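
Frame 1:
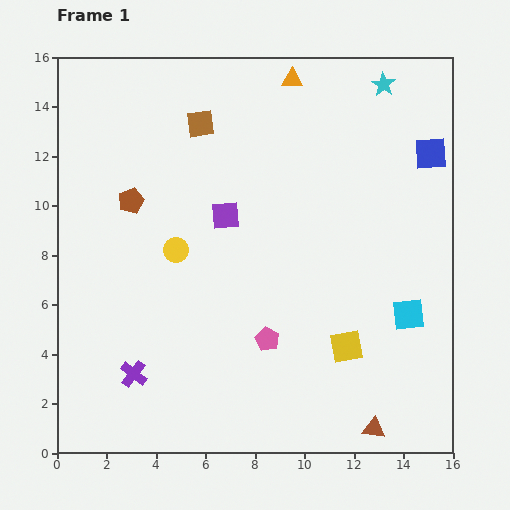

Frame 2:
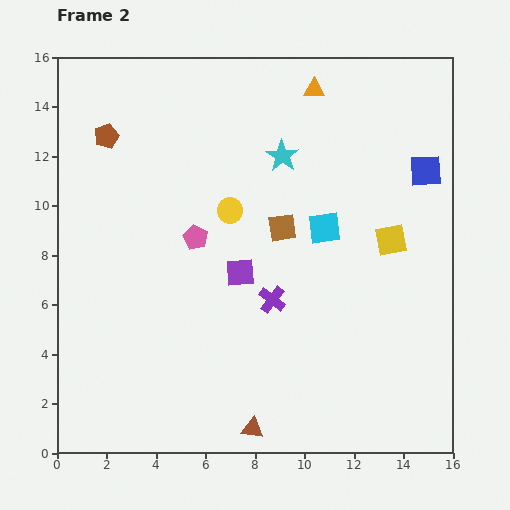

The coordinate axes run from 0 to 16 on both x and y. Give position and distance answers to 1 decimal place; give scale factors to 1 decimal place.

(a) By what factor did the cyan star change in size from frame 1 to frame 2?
1.3×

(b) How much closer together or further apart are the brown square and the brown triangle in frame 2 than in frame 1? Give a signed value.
-6.0

Distance in frame 1: 14.2. Distance in frame 2: 8.2.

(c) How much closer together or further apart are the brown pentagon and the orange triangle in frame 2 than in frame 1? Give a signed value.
+0.5

Distance in frame 1: 8.1. Distance in frame 2: 8.6.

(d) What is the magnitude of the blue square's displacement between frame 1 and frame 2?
0.7

The blue square moved from (15.1, 12.1) to (14.9, 11.4), a distance of √(0.2² + 0.7²) ≈ 0.7.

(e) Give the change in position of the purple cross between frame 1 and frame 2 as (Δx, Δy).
(5.6, 3.0)

The purple cross was at (3.1, 3.2) in frame 1 and (8.7, 6.2) in frame 2.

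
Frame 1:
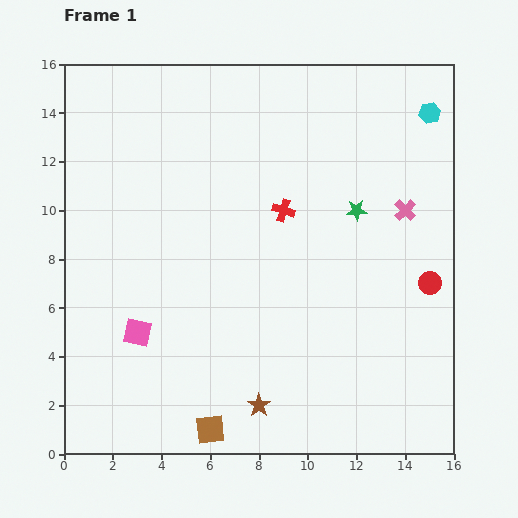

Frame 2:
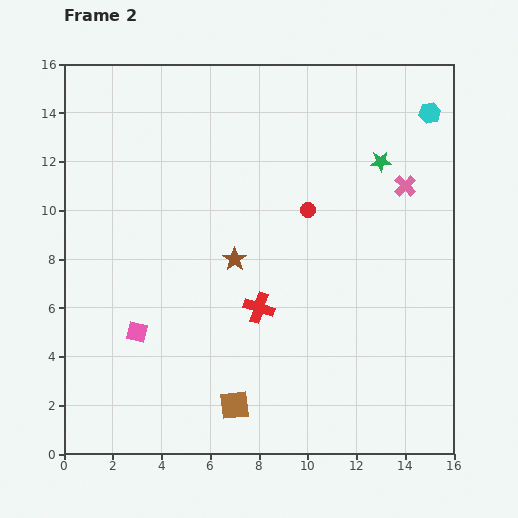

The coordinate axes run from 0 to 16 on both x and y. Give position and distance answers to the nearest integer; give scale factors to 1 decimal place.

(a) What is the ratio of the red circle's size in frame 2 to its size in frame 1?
0.6×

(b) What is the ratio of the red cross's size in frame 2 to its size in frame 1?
1.3×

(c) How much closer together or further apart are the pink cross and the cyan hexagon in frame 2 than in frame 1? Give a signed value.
-1

Distance in frame 1: 4. Distance in frame 2: 3.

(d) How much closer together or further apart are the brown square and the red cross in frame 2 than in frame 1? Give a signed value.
-5

Distance in frame 1: 9. Distance in frame 2: 4.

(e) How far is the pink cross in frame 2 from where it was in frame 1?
1

The pink cross moved from (14, 10) to (14, 11), a distance of √(0² + 1²) ≈ 1.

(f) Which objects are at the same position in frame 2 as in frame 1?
the pink square, the cyan hexagon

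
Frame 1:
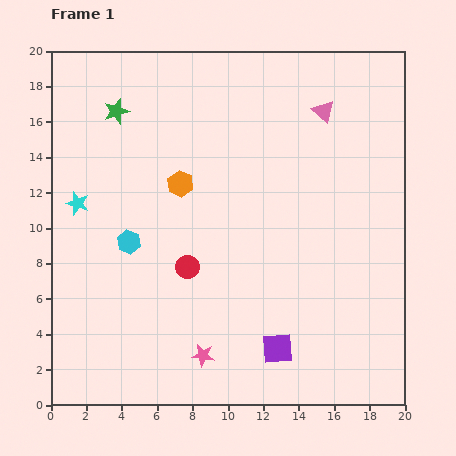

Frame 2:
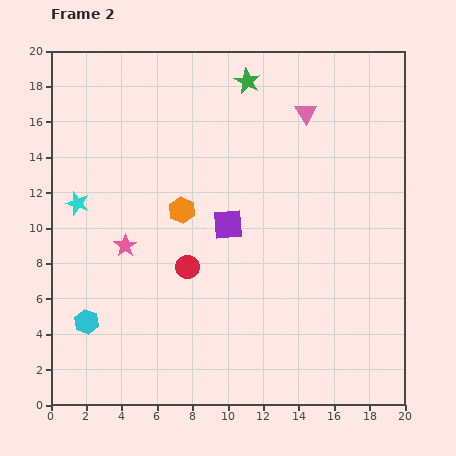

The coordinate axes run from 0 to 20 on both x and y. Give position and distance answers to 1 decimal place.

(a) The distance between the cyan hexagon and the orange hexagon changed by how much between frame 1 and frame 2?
+3.9

Distance in frame 1: 4.4. Distance in frame 2: 8.3.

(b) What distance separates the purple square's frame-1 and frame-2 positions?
7.5

The purple square moved from (12.8, 3.2) to (10.0, 10.2), a distance of √(2.8² + 7.0²) ≈ 7.5.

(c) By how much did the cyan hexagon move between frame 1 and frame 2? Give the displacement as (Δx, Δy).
(-2.4, -4.5)

The cyan hexagon was at (4.4, 9.2) in frame 1 and (2.0, 4.7) in frame 2.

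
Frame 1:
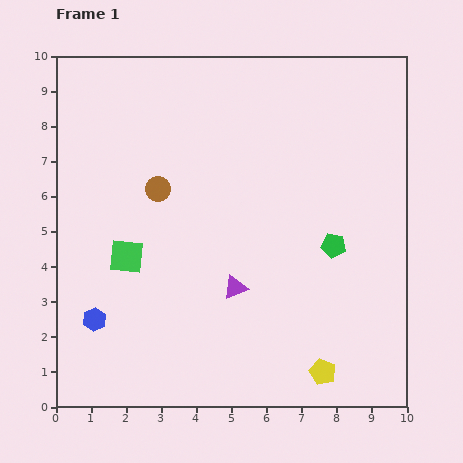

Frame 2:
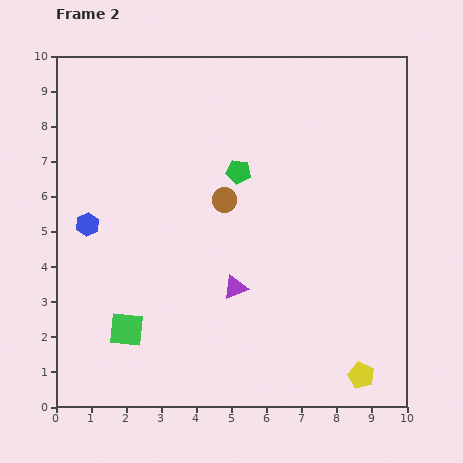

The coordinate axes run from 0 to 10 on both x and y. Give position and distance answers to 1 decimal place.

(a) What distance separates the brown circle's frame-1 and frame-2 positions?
1.9

The brown circle moved from (2.9, 6.2) to (4.8, 5.9), a distance of √(1.9² + 0.3²) ≈ 1.9.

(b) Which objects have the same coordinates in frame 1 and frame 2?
the purple triangle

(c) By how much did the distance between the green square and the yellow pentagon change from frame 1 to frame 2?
+0.3

Distance in frame 1: 6.5. Distance in frame 2: 6.8.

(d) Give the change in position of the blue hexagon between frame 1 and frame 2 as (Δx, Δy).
(-0.2, 2.7)

The blue hexagon was at (1.1, 2.5) in frame 1 and (0.9, 5.2) in frame 2.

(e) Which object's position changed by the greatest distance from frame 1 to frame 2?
the green pentagon

(moved 3.4; next 2.7)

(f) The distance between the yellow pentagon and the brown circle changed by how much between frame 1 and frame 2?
-0.7

Distance in frame 1: 7.0. Distance in frame 2: 6.3.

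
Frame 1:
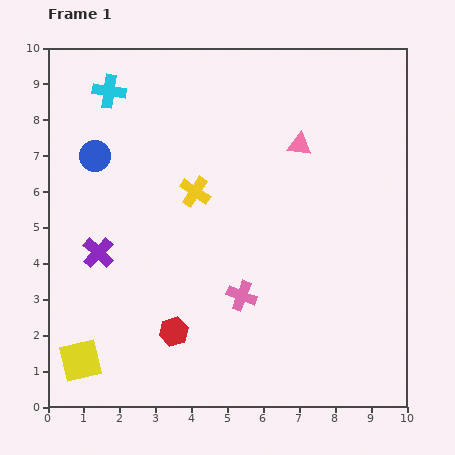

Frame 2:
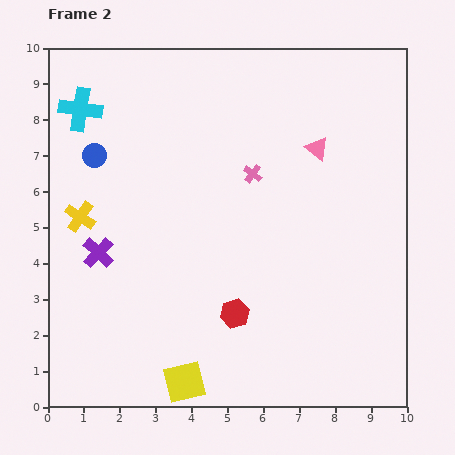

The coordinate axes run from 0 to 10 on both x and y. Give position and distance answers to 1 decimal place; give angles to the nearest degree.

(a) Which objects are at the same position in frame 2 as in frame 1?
the purple cross, the blue circle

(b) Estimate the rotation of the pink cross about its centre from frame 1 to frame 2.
16° clockwise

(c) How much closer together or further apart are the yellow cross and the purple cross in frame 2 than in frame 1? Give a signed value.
-2.1

Distance in frame 1: 3.2. Distance in frame 2: 1.1.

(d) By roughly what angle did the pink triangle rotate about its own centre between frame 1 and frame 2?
29° clockwise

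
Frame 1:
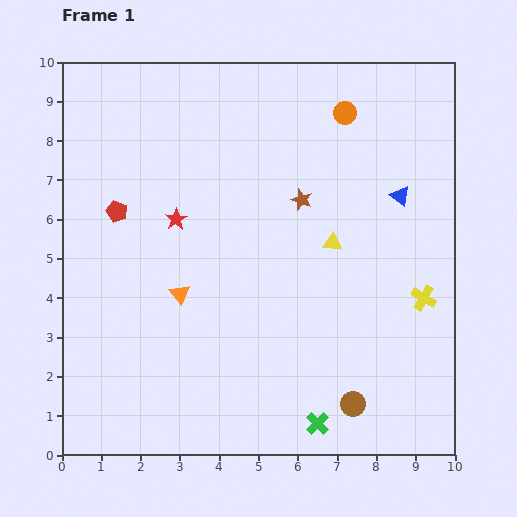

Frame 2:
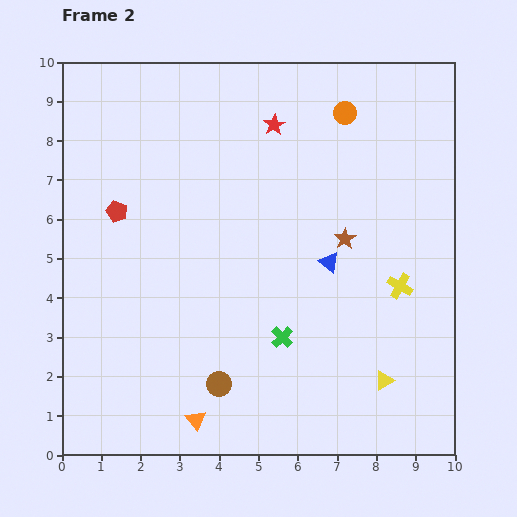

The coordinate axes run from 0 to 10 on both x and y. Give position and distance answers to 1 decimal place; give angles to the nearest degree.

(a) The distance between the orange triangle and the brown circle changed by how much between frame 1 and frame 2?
-4.1

Distance in frame 1: 5.2. Distance in frame 2: 1.1.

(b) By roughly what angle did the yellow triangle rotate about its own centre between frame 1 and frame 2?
32° counter-clockwise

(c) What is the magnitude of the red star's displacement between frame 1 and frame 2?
3.5

The red star moved from (2.9, 6.0) to (5.4, 8.4), a distance of √(2.5² + 2.4²) ≈ 3.5.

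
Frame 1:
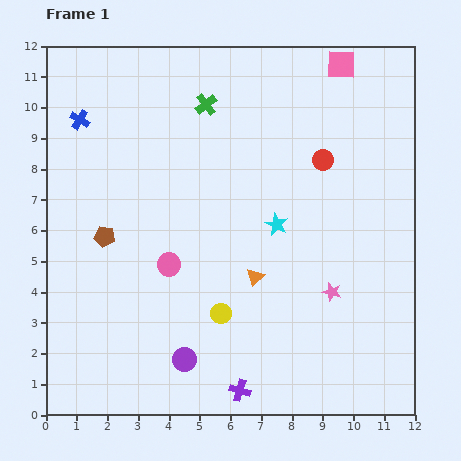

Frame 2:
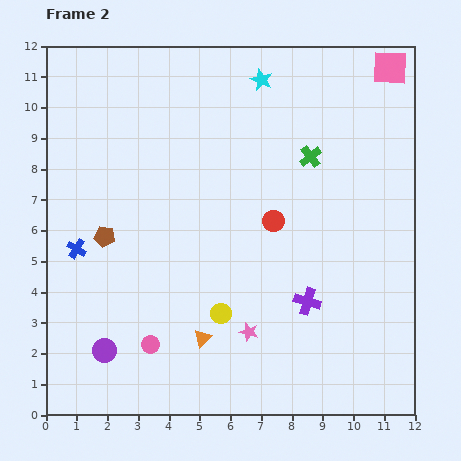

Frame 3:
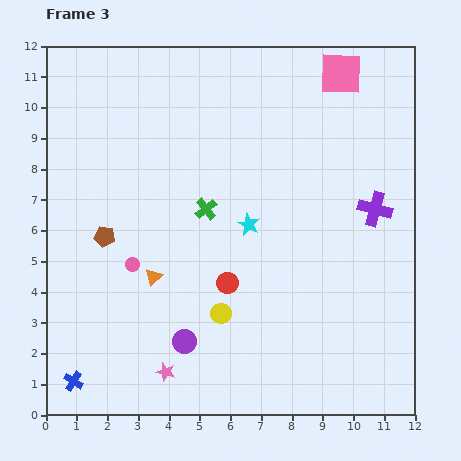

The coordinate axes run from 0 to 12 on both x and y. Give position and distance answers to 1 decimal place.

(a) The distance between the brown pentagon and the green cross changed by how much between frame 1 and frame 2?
+1.8

Distance in frame 1: 5.4. Distance in frame 2: 7.2.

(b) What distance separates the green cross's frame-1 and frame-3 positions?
3.4

The green cross moved from (5.2, 10.1) to (5.2, 6.7), a distance of √(0.0² + 3.4²) ≈ 3.4.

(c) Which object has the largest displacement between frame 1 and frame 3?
the blue cross

(moved 8.5; next 7.4)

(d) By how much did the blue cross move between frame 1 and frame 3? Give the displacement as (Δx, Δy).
(-0.2, -8.5)

The blue cross was at (1.1, 9.6) in frame 1 and (0.9, 1.1) in frame 3.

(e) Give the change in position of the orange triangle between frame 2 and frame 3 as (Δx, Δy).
(-1.6, 2.0)

The orange triangle was at (5.1, 2.5) in frame 2 and (3.5, 4.5) in frame 3.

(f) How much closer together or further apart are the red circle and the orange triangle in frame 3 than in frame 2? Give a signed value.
-2.0

Distance in frame 2: 4.4. Distance in frame 3: 2.4.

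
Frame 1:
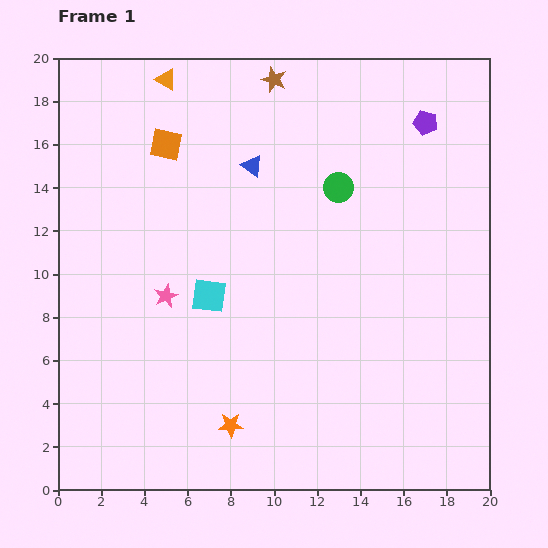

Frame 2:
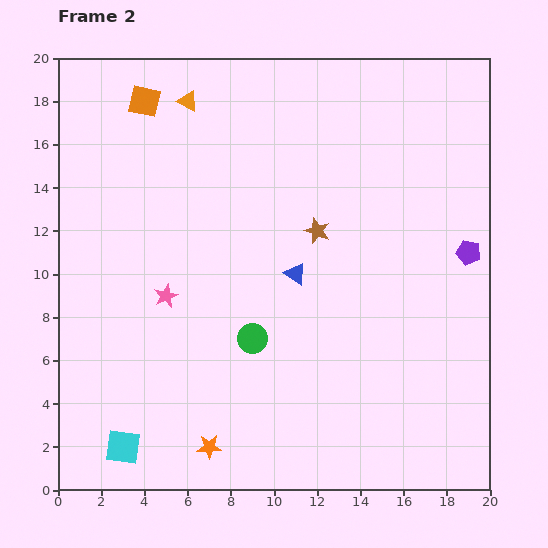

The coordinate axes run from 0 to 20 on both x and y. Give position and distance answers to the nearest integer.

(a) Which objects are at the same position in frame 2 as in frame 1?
the pink star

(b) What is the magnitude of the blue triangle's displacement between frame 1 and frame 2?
5

The blue triangle moved from (9, 15) to (11, 10), a distance of √(2² + 5²) ≈ 5.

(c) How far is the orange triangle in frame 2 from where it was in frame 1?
1

The orange triangle moved from (5, 19) to (6, 18), a distance of √(1² + 1²) ≈ 1.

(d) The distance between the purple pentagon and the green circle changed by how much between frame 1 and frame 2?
+6

Distance in frame 1: 5. Distance in frame 2: 11.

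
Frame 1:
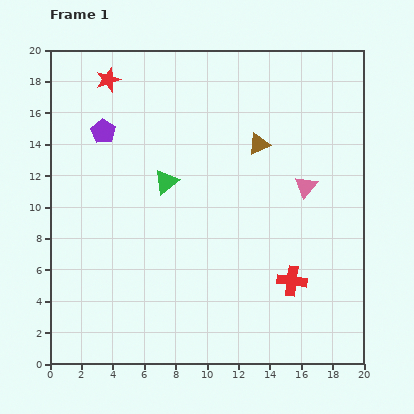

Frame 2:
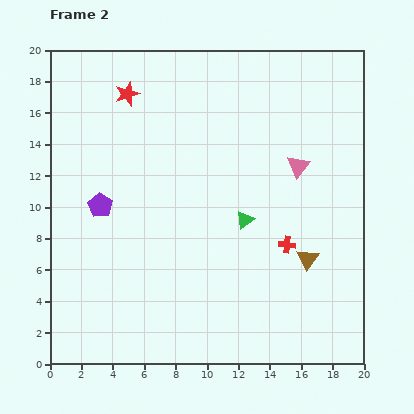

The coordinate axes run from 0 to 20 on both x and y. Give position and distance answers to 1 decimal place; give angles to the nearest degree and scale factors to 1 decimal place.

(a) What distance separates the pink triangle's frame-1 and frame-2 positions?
1.4

The pink triangle moved from (16.3, 11.3) to (15.8, 12.6), a distance of √(0.5² + 1.3²) ≈ 1.4.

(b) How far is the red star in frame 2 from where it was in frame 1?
1.5

The red star moved from (3.7, 18.1) to (4.9, 17.2), a distance of √(1.2² + 0.9²) ≈ 1.5.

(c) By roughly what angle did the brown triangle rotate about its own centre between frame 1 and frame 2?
29° counter-clockwise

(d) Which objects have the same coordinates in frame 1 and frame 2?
none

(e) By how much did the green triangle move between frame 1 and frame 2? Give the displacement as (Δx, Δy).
(5.0, -2.4)

The green triangle was at (7.4, 11.6) in frame 1 and (12.4, 9.2) in frame 2.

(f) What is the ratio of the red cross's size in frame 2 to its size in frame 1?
0.6×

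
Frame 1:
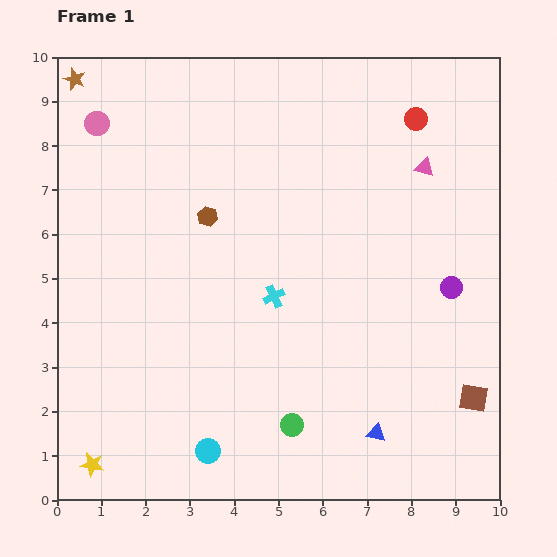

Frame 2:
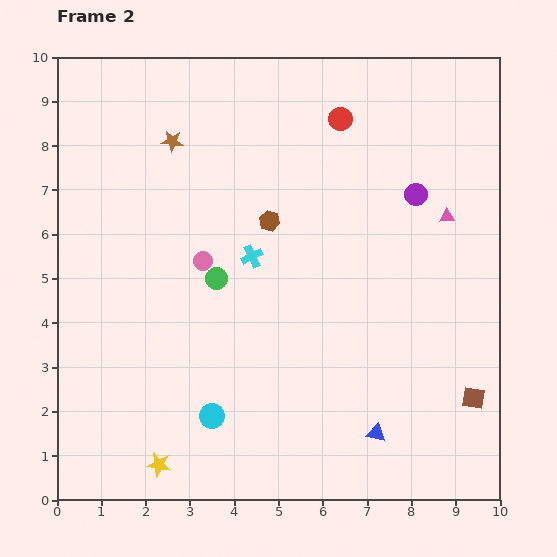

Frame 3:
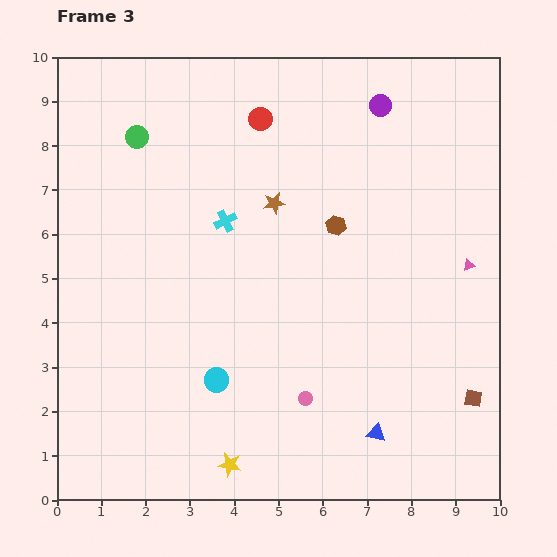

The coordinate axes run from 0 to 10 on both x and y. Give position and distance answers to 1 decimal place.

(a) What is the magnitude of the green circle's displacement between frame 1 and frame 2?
3.7

The green circle moved from (5.3, 1.7) to (3.6, 5.0), a distance of √(1.7² + 3.3²) ≈ 3.7.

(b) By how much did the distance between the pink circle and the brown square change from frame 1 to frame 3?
-6.7

Distance in frame 1: 10.5. Distance in frame 3: 3.8.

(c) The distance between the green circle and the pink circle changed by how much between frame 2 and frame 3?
+6.5

Distance in frame 2: 0.5. Distance in frame 3: 7.0.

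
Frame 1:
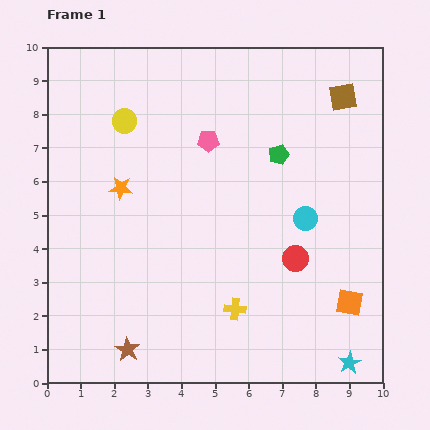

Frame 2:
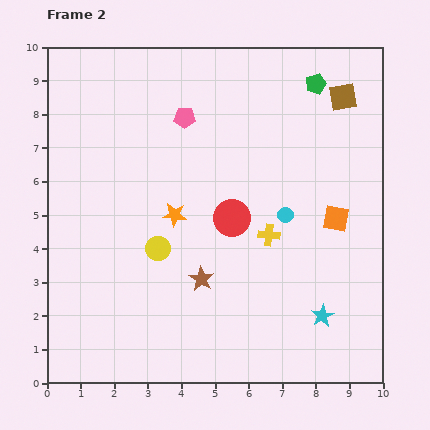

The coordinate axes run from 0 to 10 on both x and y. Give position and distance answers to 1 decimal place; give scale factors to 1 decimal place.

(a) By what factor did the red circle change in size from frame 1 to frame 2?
1.4×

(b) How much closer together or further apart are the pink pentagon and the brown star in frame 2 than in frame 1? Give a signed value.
-1.8

Distance in frame 1: 6.6. Distance in frame 2: 4.8.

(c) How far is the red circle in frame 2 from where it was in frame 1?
2.2

The red circle moved from (7.4, 3.7) to (5.5, 4.9), a distance of √(1.9² + 1.2²) ≈ 2.2.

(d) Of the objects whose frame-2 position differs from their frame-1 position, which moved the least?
the cyan circle

(moved 0.6)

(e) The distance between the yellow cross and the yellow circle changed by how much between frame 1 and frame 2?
-3.2

Distance in frame 1: 6.5. Distance in frame 2: 3.3.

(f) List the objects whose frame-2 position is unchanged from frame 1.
the brown square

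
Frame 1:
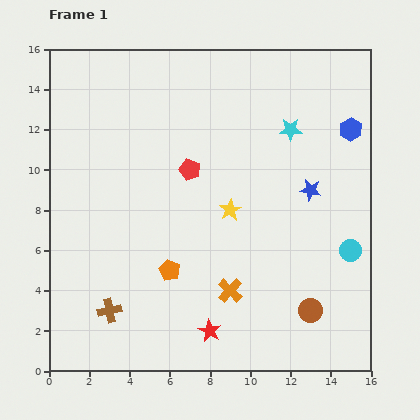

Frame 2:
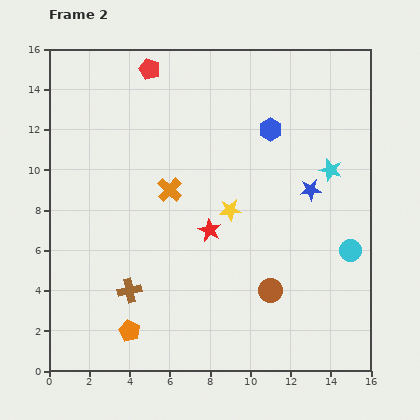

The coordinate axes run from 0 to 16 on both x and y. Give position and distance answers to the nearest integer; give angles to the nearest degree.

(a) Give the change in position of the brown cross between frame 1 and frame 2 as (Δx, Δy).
(1, 1)

The brown cross was at (3, 3) in frame 1 and (4, 4) in frame 2.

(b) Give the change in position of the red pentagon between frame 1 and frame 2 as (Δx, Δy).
(-2, 5)

The red pentagon was at (7, 10) in frame 1 and (5, 15) in frame 2.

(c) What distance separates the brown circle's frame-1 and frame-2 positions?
2

The brown circle moved from (13, 3) to (11, 4), a distance of √(2² + 1²) ≈ 2.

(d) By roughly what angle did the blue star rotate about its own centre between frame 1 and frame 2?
17° counter-clockwise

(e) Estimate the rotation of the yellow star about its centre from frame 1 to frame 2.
24° clockwise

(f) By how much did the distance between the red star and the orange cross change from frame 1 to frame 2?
+1

Distance in frame 1: 2. Distance in frame 2: 3.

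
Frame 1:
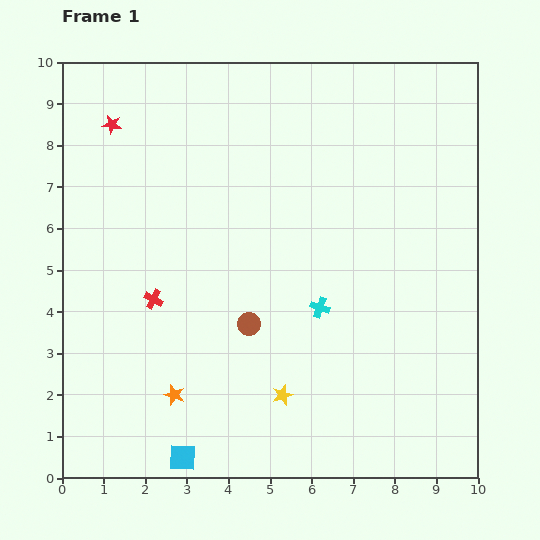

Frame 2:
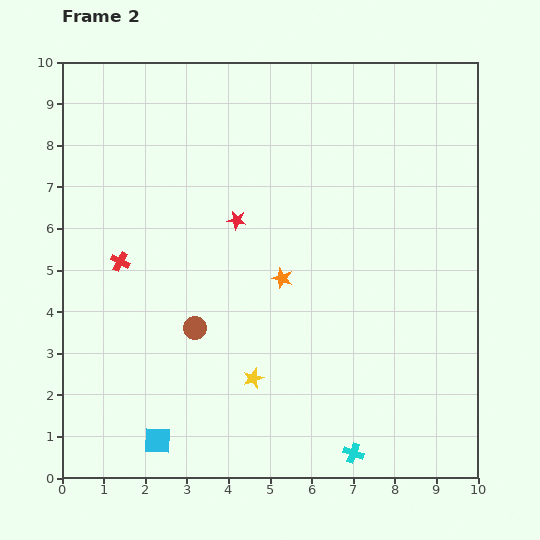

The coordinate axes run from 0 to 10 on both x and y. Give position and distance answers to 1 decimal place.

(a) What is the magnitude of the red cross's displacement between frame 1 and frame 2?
1.2

The red cross moved from (2.2, 4.3) to (1.4, 5.2), a distance of √(0.8² + 0.9²) ≈ 1.2.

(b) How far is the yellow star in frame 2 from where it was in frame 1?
0.8

The yellow star moved from (5.3, 2.0) to (4.6, 2.4), a distance of √(0.7² + 0.4²) ≈ 0.8.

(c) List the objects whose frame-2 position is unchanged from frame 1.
none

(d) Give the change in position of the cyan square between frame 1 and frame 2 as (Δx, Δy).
(-0.6, 0.4)

The cyan square was at (2.9, 0.5) in frame 1 and (2.3, 0.9) in frame 2.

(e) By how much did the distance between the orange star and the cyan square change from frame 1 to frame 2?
+3.4

Distance in frame 1: 1.5. Distance in frame 2: 4.9.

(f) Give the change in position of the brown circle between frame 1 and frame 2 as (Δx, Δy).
(-1.3, -0.1)

The brown circle was at (4.5, 3.7) in frame 1 and (3.2, 3.6) in frame 2.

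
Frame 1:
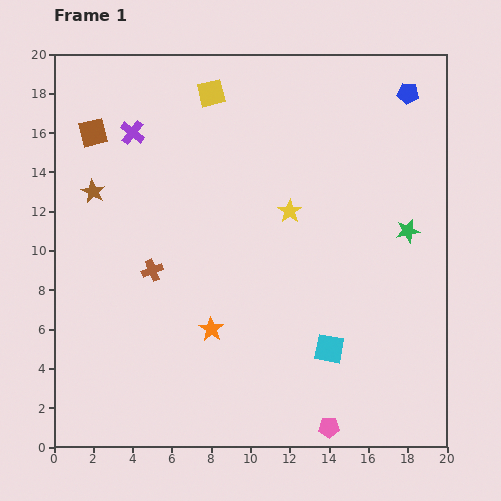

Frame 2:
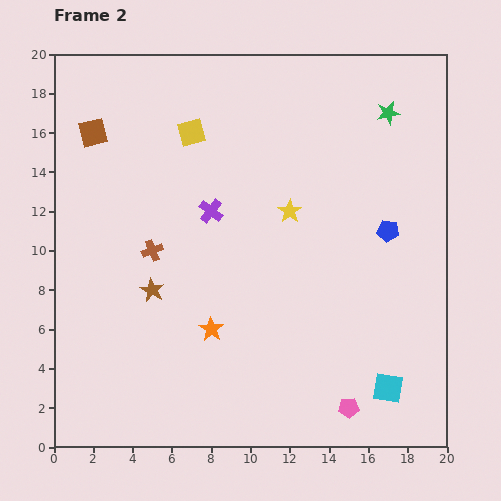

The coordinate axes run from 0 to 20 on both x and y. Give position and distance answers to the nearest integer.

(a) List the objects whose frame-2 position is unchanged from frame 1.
the yellow star, the orange star, the brown square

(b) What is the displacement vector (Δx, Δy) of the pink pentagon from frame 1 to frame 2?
(1, 1)

The pink pentagon was at (14, 1) in frame 1 and (15, 2) in frame 2.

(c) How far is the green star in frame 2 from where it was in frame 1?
6

The green star moved from (18, 11) to (17, 17), a distance of √(1² + 6²) ≈ 6.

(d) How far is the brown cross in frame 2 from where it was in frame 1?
1

The brown cross moved from (5, 9) to (5, 10), a distance of √(0² + 1²) ≈ 1.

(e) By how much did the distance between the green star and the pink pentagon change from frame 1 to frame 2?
+4

Distance in frame 1: 11. Distance in frame 2: 15.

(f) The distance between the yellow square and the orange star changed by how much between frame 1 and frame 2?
-2

Distance in frame 1: 12. Distance in frame 2: 10.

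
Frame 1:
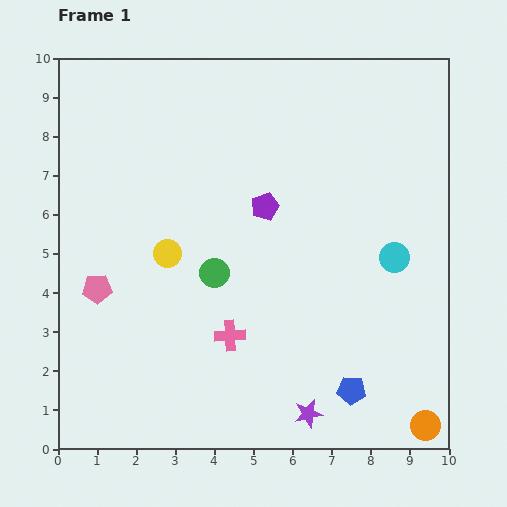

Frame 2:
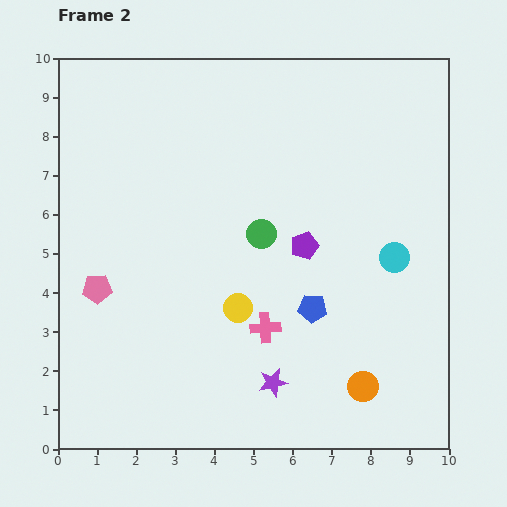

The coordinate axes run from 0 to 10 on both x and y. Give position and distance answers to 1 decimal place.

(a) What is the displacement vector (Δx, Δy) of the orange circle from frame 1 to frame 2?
(-1.6, 1.0)

The orange circle was at (9.4, 0.6) in frame 1 and (7.8, 1.6) in frame 2.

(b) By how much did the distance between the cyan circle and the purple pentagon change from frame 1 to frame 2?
-1.2

Distance in frame 1: 3.5. Distance in frame 2: 2.3.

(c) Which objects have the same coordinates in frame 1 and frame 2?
the pink pentagon, the cyan circle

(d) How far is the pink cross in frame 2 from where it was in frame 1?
0.9

The pink cross moved from (4.4, 2.9) to (5.3, 3.1), a distance of √(0.9² + 0.2²) ≈ 0.9.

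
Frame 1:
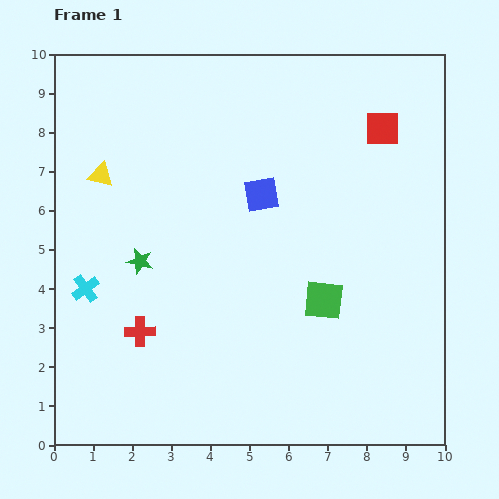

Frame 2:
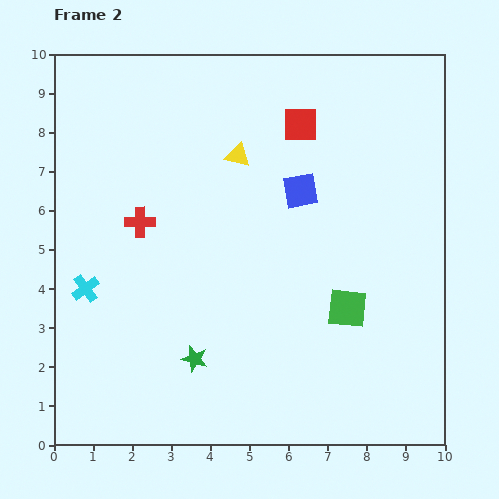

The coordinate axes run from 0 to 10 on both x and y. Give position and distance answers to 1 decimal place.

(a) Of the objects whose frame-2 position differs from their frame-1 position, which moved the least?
the green square

(moved 0.6)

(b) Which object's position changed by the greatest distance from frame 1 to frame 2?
the yellow triangle

(moved 3.5; next 2.9)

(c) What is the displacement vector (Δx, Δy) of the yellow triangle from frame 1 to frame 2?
(3.5, 0.5)

The yellow triangle was at (1.2, 6.9) in frame 1 and (4.7, 7.4) in frame 2.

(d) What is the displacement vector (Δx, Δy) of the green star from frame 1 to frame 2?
(1.4, -2.5)

The green star was at (2.2, 4.7) in frame 1 and (3.6, 2.2) in frame 2.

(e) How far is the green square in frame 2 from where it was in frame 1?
0.6

The green square moved from (6.9, 3.7) to (7.5, 3.5), a distance of √(0.6² + 0.2²) ≈ 0.6.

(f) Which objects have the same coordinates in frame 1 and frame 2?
the cyan cross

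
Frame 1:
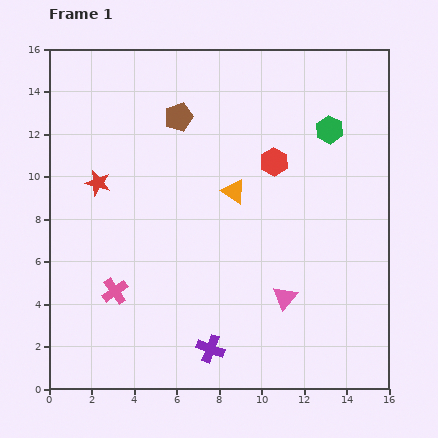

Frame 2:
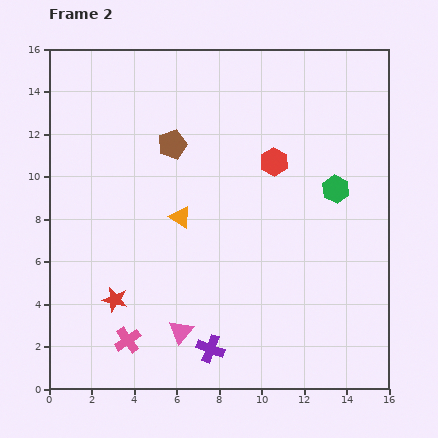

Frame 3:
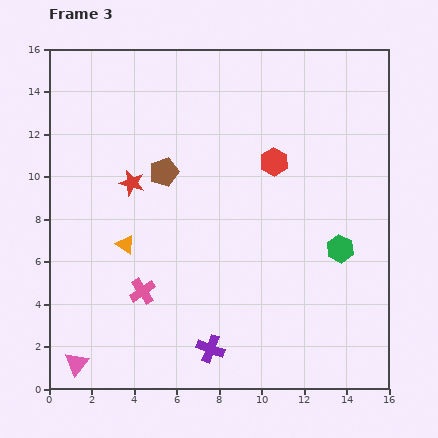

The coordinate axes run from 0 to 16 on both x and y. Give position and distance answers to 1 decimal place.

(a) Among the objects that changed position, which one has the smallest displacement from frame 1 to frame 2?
the brown pentagon

(moved 1.3)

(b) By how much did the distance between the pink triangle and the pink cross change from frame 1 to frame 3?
-3.4

Distance in frame 1: 8.0. Distance in frame 3: 4.6.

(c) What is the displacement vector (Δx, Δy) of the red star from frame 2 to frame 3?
(0.8, 5.5)

The red star was at (3.1, 4.2) in frame 2 and (3.9, 9.7) in frame 3.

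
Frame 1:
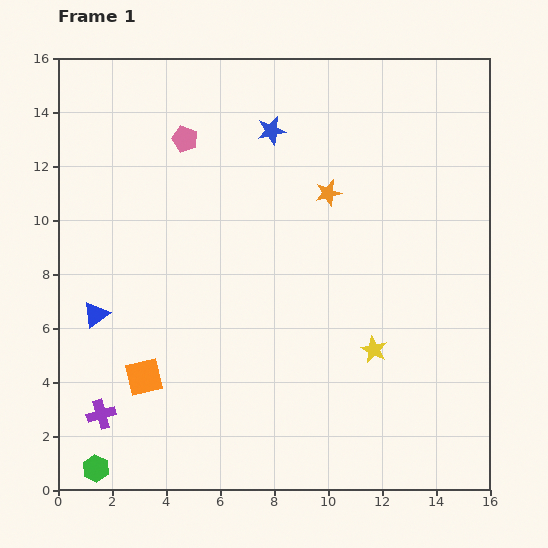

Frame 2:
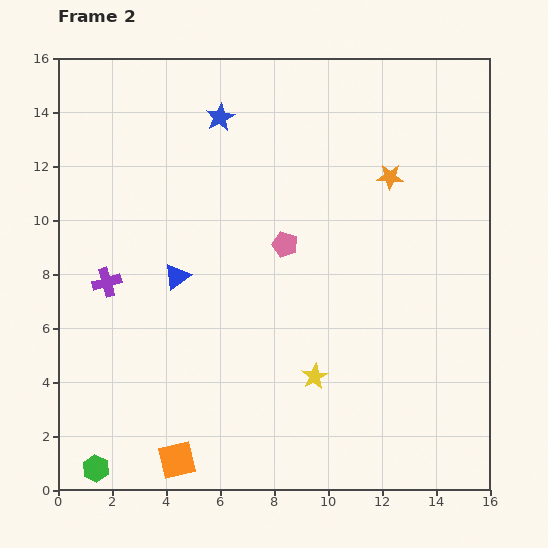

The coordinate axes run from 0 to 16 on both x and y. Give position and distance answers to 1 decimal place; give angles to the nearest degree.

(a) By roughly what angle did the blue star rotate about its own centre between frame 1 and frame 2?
15° counter-clockwise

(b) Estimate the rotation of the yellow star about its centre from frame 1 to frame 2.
17° clockwise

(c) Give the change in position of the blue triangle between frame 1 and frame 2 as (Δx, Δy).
(3.0, 1.4)

The blue triangle was at (1.4, 6.5) in frame 1 and (4.4, 7.9) in frame 2.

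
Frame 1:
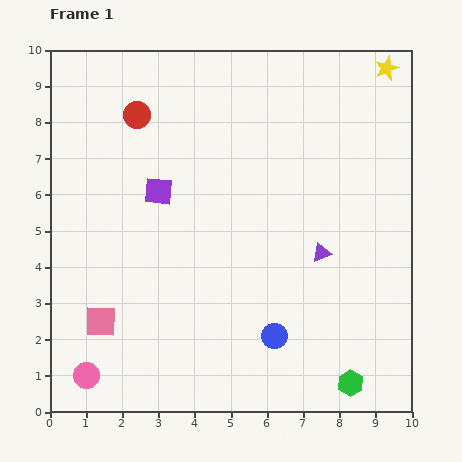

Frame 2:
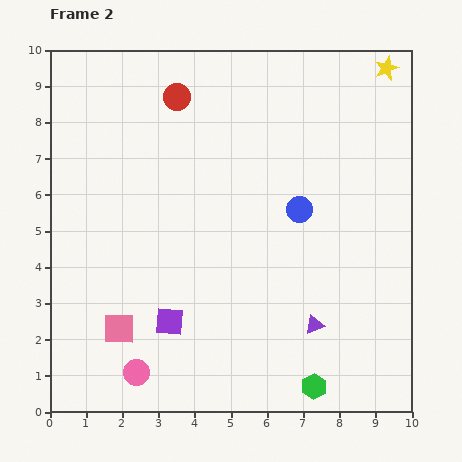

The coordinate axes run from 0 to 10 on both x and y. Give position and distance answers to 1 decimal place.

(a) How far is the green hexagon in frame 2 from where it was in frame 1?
1.0

The green hexagon moved from (8.3, 0.8) to (7.3, 0.7), a distance of √(1.0² + 0.1²) ≈ 1.0.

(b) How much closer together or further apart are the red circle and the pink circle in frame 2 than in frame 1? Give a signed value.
+0.4

Distance in frame 1: 7.3. Distance in frame 2: 7.7.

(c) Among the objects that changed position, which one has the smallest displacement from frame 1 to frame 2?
the pink square

(moved 0.5)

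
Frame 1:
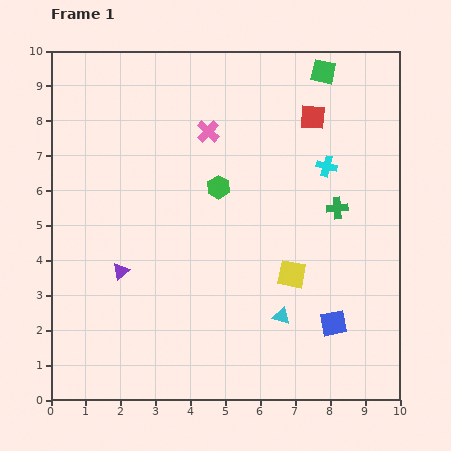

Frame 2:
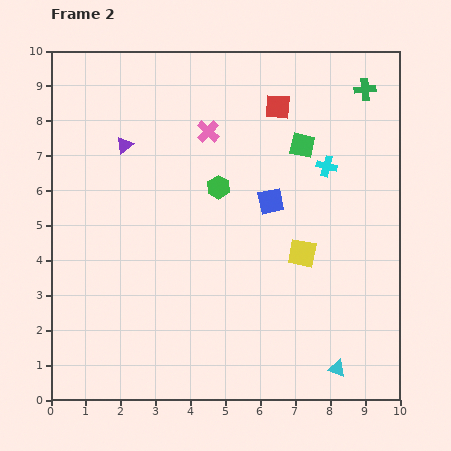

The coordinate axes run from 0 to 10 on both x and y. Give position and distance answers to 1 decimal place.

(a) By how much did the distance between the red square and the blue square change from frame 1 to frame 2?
-3.2

Distance in frame 1: 5.9. Distance in frame 2: 2.7.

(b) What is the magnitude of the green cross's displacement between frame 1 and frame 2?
3.5

The green cross moved from (8.2, 5.5) to (9.0, 8.9), a distance of √(0.8² + 3.4²) ≈ 3.5.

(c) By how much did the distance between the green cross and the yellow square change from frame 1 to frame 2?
+2.7

Distance in frame 1: 2.3. Distance in frame 2: 5.0.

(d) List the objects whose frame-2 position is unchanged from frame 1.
the cyan cross, the pink cross, the green hexagon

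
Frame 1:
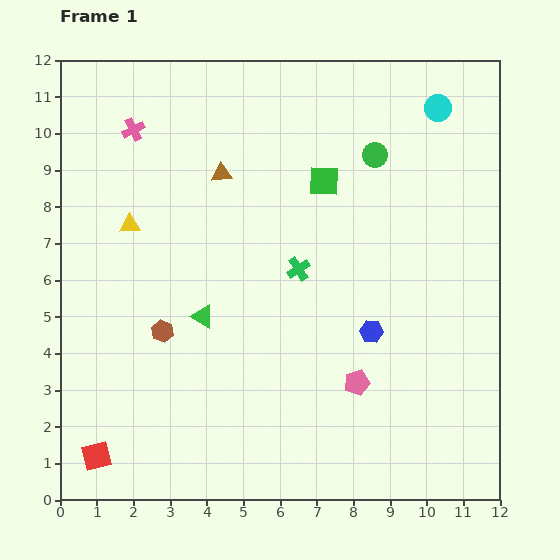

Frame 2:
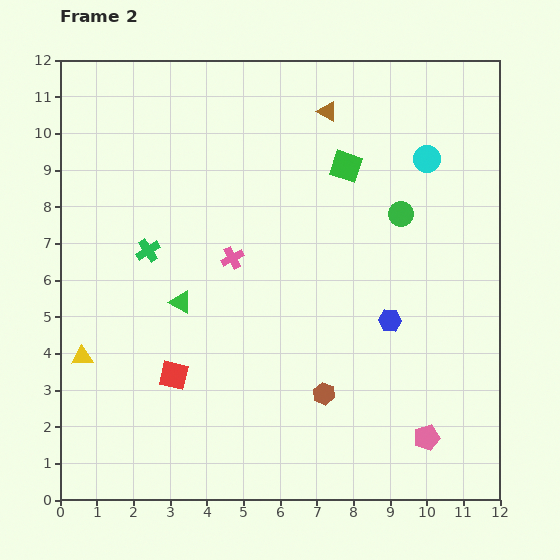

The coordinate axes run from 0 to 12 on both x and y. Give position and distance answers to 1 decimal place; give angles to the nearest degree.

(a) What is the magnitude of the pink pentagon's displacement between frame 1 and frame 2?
2.4

The pink pentagon moved from (8.1, 3.2) to (10.0, 1.7), a distance of √(1.9² + 1.5²) ≈ 2.4.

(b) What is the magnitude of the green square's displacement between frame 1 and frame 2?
0.7

The green square moved from (7.2, 8.7) to (7.8, 9.1), a distance of √(0.6² + 0.4²) ≈ 0.7.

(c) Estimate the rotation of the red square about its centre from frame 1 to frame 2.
27° clockwise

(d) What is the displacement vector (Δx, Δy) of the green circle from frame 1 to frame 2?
(0.7, -1.6)

The green circle was at (8.6, 9.4) in frame 1 and (9.3, 7.8) in frame 2.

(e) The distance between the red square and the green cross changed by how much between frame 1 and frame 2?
-4.0

Distance in frame 1: 7.5. Distance in frame 2: 3.5.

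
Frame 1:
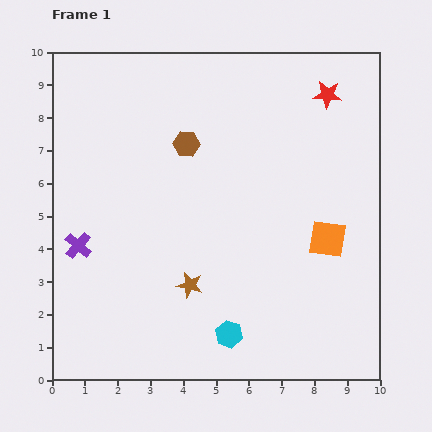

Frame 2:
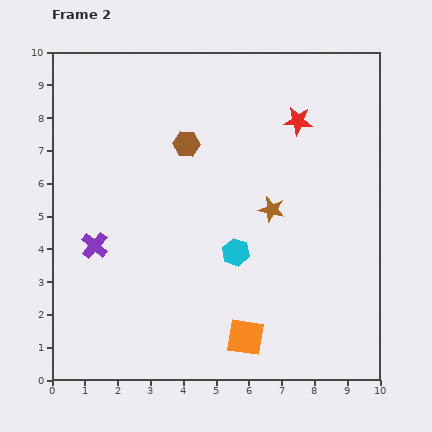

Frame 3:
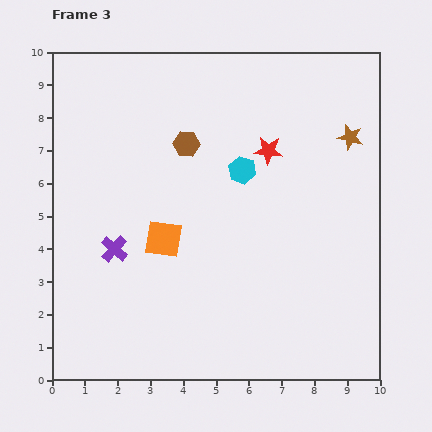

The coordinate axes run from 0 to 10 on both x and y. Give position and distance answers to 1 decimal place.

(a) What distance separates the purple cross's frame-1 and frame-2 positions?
0.5

The purple cross moved from (0.8, 4.1) to (1.3, 4.1), a distance of √(0.5² + 0.0²) ≈ 0.5.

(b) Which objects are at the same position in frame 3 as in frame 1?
the brown hexagon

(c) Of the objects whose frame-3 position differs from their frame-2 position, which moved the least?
the purple cross

(moved 0.6)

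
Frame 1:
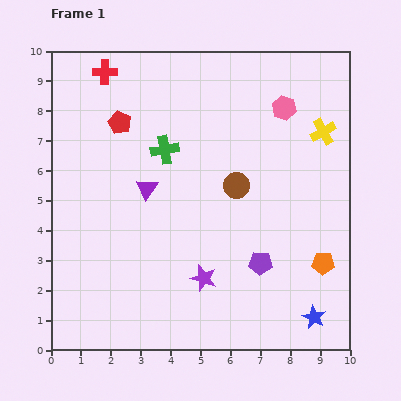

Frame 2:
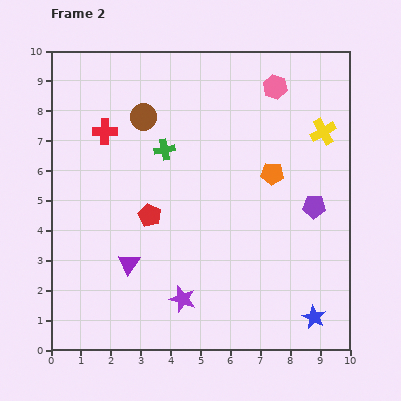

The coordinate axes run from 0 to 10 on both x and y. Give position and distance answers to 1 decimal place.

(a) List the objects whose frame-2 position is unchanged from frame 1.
the green cross, the yellow cross, the blue star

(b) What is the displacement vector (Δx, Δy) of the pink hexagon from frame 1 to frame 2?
(-0.3, 0.7)

The pink hexagon was at (7.8, 8.1) in frame 1 and (7.5, 8.8) in frame 2.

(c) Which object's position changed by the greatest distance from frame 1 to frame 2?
the brown circle

(moved 3.9; next 3.4)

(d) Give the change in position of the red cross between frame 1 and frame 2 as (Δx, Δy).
(0.0, -2.0)

The red cross was at (1.8, 9.3) in frame 1 and (1.8, 7.3) in frame 2.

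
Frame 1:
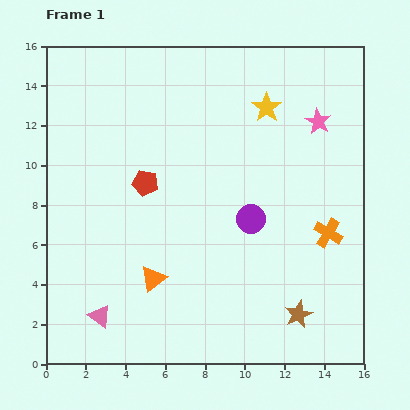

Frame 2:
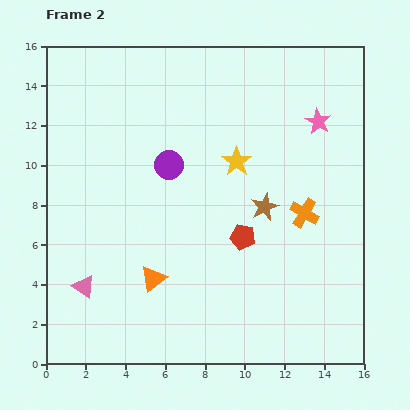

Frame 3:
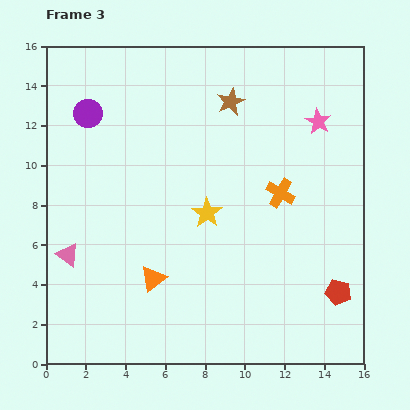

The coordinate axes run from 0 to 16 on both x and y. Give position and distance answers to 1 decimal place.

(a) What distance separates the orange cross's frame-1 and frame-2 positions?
1.6

The orange cross moved from (14.2, 6.6) to (13.0, 7.6), a distance of √(1.2² + 1.0²) ≈ 1.6.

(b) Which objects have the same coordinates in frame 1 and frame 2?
the orange triangle, the pink star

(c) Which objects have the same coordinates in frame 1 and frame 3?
the orange triangle, the pink star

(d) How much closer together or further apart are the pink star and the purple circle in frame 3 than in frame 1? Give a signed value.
+5.6

Distance in frame 1: 6.0. Distance in frame 3: 11.6.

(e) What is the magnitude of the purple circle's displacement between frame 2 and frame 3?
4.9

The purple circle moved from (6.2, 10.0) to (2.1, 12.6), a distance of √(4.1² + 2.6²) ≈ 4.9.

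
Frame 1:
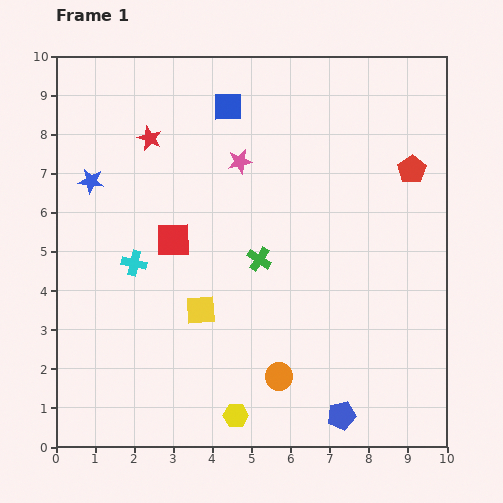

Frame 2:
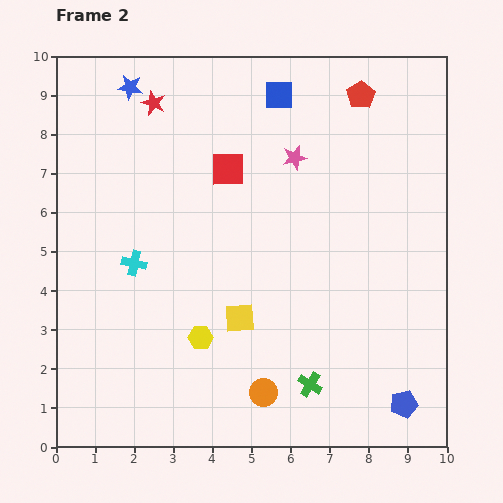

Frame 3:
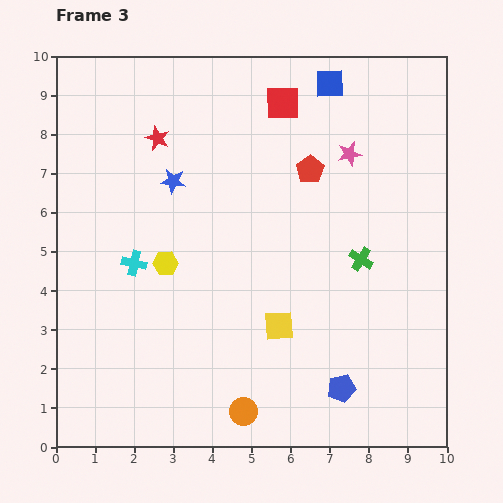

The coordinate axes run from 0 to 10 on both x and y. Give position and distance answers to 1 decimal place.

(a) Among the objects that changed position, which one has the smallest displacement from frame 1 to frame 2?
the orange circle

(moved 0.6)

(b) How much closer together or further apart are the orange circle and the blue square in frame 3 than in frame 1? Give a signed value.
+1.7

Distance in frame 1: 7.0. Distance in frame 3: 8.7.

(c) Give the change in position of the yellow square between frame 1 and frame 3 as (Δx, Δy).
(2.0, -0.4)

The yellow square was at (3.7, 3.5) in frame 1 and (5.7, 3.1) in frame 3.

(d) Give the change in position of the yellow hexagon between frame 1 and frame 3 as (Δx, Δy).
(-1.8, 3.9)

The yellow hexagon was at (4.6, 0.8) in frame 1 and (2.8, 4.7) in frame 3.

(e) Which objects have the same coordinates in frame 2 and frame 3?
the cyan cross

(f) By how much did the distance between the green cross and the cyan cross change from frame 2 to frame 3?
+0.3

Distance in frame 2: 5.5. Distance in frame 3: 5.8.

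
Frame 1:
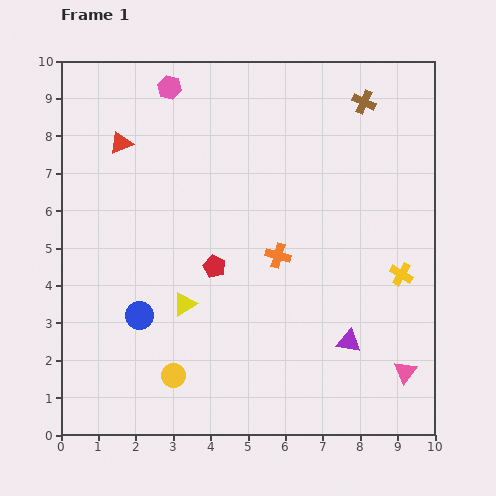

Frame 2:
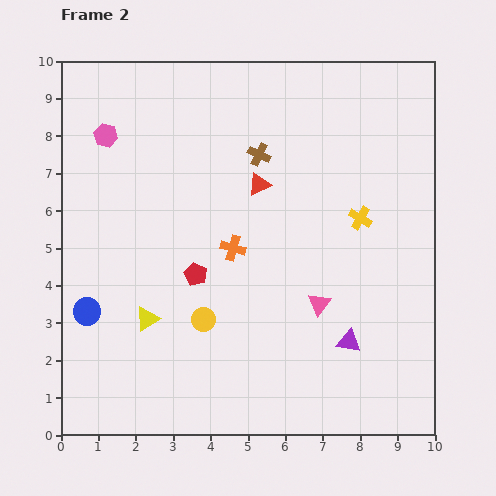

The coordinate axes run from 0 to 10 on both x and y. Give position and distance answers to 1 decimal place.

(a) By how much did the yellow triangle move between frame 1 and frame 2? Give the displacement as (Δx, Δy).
(-1.0, -0.4)

The yellow triangle was at (3.3, 3.5) in frame 1 and (2.3, 3.1) in frame 2.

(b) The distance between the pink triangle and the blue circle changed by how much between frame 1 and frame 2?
-1.1

Distance in frame 1: 7.3. Distance in frame 2: 6.2.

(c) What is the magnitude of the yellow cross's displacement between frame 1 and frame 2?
1.9

The yellow cross moved from (9.1, 4.3) to (8.0, 5.8), a distance of √(1.1² + 1.5²) ≈ 1.9.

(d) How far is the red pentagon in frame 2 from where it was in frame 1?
0.5

The red pentagon moved from (4.1, 4.5) to (3.6, 4.3), a distance of √(0.5² + 0.2²) ≈ 0.5.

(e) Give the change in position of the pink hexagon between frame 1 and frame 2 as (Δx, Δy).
(-1.7, -1.3)

The pink hexagon was at (2.9, 9.3) in frame 1 and (1.2, 8.0) in frame 2.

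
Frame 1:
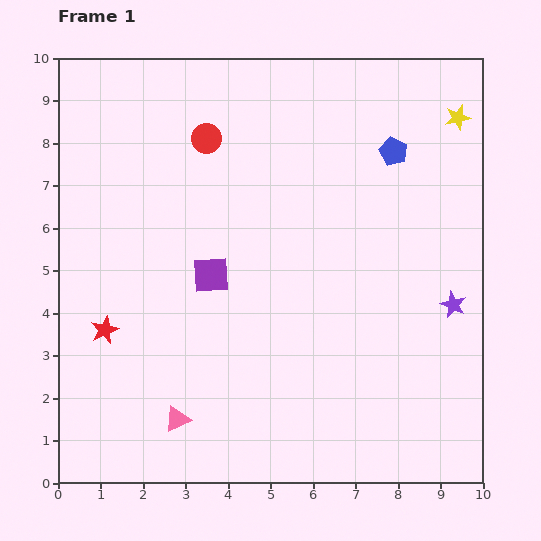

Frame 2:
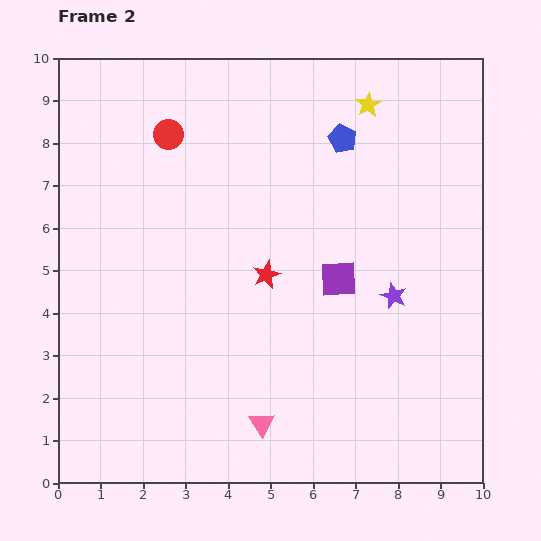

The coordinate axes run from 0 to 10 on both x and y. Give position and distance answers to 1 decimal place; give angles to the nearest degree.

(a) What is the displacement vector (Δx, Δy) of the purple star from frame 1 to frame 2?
(-1.4, 0.2)

The purple star was at (9.3, 4.2) in frame 1 and (7.9, 4.4) in frame 2.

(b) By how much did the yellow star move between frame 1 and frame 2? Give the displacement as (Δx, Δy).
(-2.1, 0.3)

The yellow star was at (9.4, 8.6) in frame 1 and (7.3, 8.9) in frame 2.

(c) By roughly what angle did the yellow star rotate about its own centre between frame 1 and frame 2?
16° counter-clockwise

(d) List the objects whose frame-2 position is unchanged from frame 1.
none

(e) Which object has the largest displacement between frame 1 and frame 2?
the red star

(moved 4.0; next 3.0)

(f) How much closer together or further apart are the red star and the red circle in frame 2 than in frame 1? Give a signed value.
-1.1

Distance in frame 1: 5.1. Distance in frame 2: 4.0.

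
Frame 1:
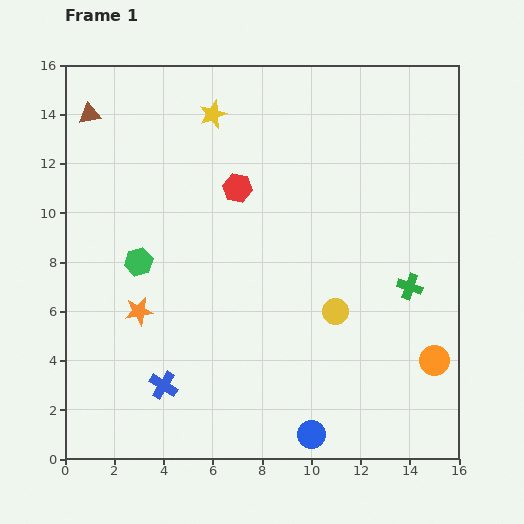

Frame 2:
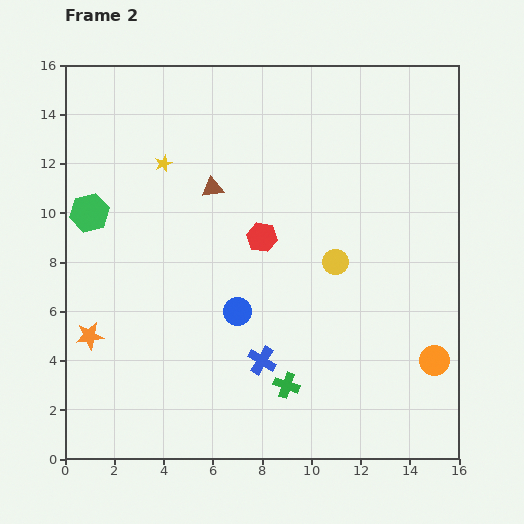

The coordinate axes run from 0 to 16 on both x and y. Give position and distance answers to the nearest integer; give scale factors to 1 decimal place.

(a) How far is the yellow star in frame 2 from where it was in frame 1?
3

The yellow star moved from (6, 14) to (4, 12), a distance of √(2² + 2²) ≈ 3.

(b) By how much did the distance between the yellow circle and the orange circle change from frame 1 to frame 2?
+2

Distance in frame 1: 4. Distance in frame 2: 6.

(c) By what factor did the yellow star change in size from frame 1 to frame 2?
0.6×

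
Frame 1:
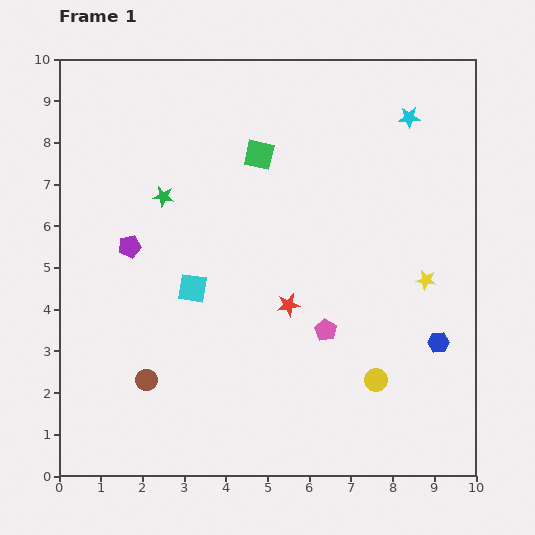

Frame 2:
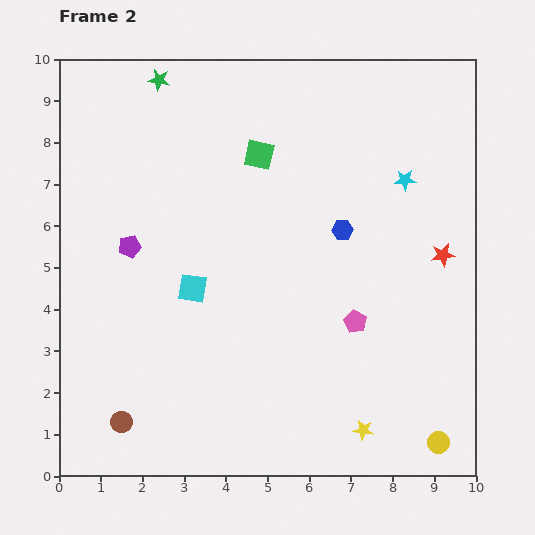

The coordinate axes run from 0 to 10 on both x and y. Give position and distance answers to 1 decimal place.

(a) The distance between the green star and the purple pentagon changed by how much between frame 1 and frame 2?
+2.7

Distance in frame 1: 1.4. Distance in frame 2: 4.1.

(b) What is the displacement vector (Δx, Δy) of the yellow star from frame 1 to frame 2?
(-1.5, -3.6)

The yellow star was at (8.8, 4.7) in frame 1 and (7.3, 1.1) in frame 2.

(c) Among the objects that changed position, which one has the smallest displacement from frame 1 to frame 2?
the pink pentagon

(moved 0.7)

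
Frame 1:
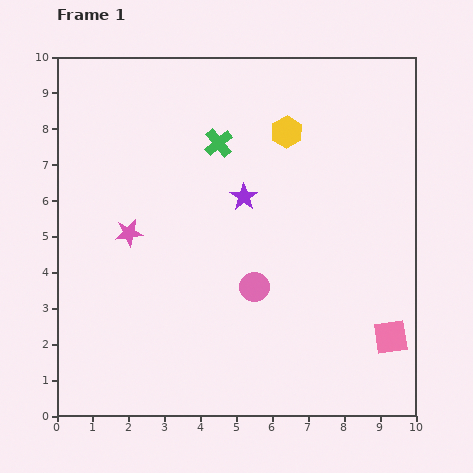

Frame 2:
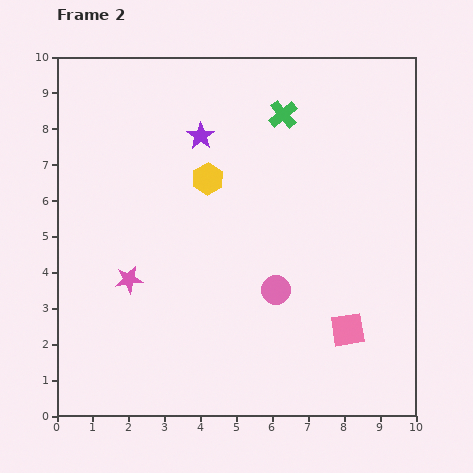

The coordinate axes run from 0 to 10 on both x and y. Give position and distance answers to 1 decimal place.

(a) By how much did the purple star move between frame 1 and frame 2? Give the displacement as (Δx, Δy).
(-1.2, 1.7)

The purple star was at (5.2, 6.1) in frame 1 and (4.0, 7.8) in frame 2.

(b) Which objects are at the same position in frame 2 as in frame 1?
none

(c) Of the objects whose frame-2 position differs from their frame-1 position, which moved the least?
the pink circle

(moved 0.6)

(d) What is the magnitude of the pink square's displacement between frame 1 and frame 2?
1.2

The pink square moved from (9.3, 2.2) to (8.1, 2.4), a distance of √(1.2² + 0.2²) ≈ 1.2.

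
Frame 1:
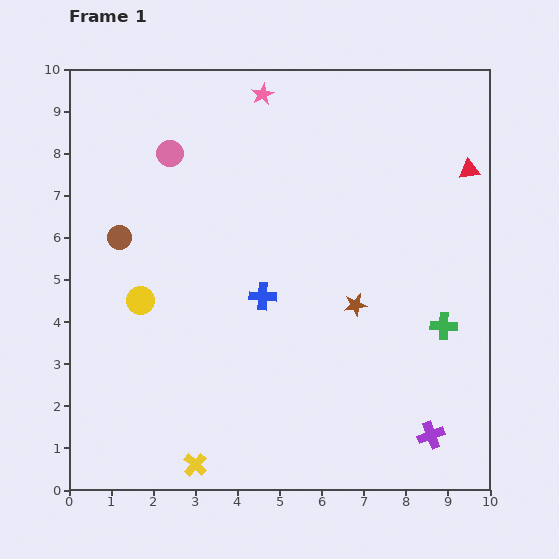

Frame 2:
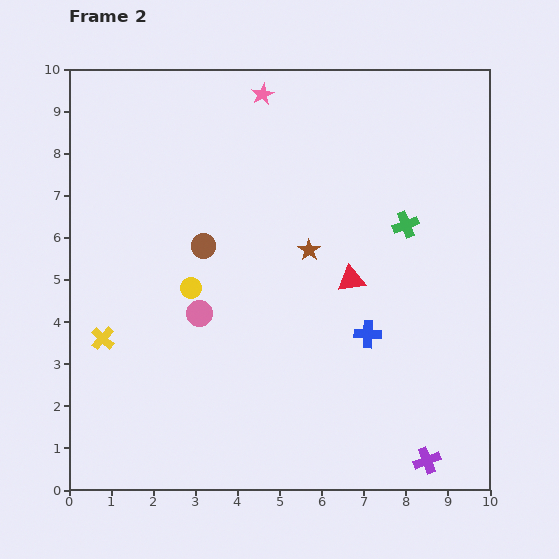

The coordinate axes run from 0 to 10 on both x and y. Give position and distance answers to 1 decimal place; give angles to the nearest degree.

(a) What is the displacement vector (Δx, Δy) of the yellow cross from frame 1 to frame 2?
(-2.2, 3.0)

The yellow cross was at (3.0, 0.6) in frame 1 and (0.8, 3.6) in frame 2.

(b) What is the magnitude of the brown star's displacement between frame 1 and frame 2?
1.7

The brown star moved from (6.8, 4.4) to (5.7, 5.7), a distance of √(1.1² + 1.3²) ≈ 1.7.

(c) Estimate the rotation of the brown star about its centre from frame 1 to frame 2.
26° counter-clockwise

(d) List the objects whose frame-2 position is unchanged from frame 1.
the pink star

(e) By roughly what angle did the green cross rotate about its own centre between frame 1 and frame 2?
23° counter-clockwise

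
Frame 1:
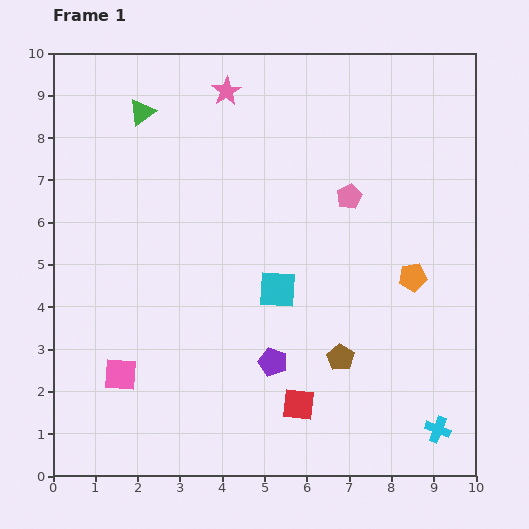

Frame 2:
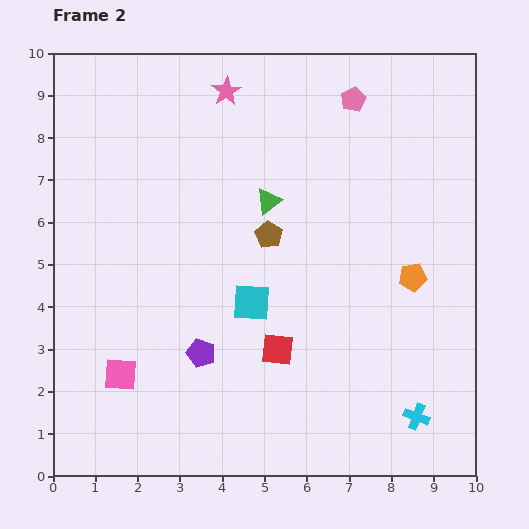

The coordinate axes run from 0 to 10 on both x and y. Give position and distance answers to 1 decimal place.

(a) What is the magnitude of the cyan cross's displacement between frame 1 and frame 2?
0.6

The cyan cross moved from (9.1, 1.1) to (8.6, 1.4), a distance of √(0.5² + 0.3²) ≈ 0.6.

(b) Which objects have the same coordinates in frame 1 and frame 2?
the orange pentagon, the pink star, the pink square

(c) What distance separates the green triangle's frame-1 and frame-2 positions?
3.7

The green triangle moved from (2.1, 8.6) to (5.1, 6.5), a distance of √(3.0² + 2.1²) ≈ 3.7.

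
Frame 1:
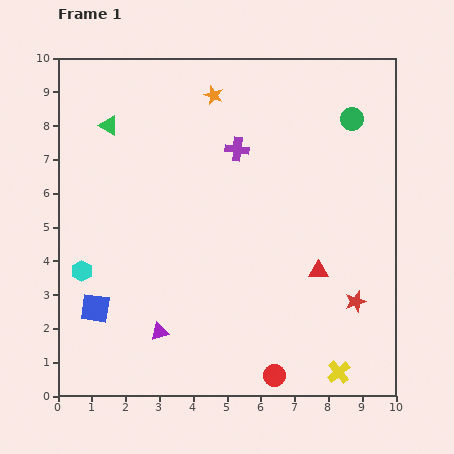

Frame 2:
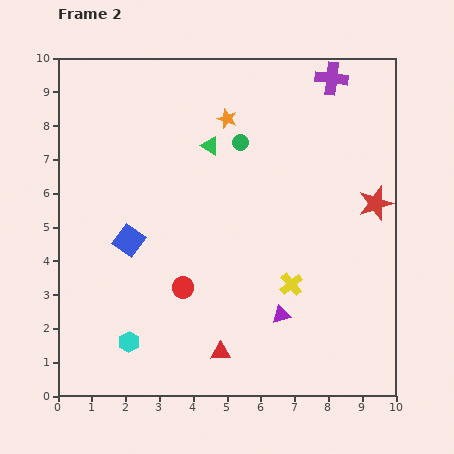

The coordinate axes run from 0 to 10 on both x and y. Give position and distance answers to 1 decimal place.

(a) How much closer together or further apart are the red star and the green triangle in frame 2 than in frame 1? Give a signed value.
-3.8

Distance in frame 1: 9.0. Distance in frame 2: 5.2.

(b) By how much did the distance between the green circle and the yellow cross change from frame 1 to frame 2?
-3.0

Distance in frame 1: 7.5. Distance in frame 2: 4.5.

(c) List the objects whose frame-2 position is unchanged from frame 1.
none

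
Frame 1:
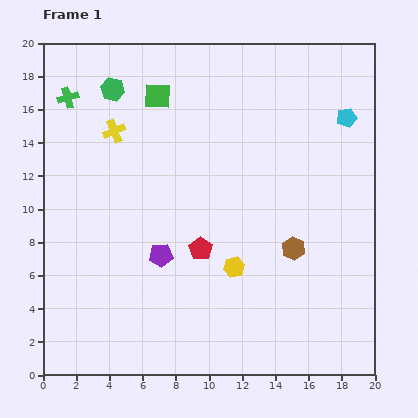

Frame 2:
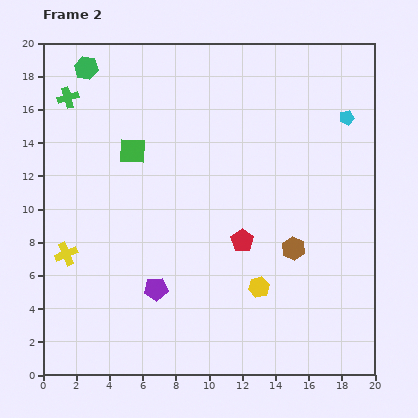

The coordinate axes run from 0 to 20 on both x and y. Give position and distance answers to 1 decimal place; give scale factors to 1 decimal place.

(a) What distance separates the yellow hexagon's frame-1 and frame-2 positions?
1.9

The yellow hexagon moved from (11.5, 6.5) to (13.0, 5.3), a distance of √(1.5² + 1.2²) ≈ 1.9.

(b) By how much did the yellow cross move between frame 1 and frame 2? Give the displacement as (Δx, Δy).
(-2.9, -7.4)

The yellow cross was at (4.3, 14.7) in frame 1 and (1.4, 7.3) in frame 2.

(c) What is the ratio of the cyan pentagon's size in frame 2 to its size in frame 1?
0.7×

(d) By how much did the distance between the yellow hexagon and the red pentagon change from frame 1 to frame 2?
+0.7

Distance in frame 1: 2.3. Distance in frame 2: 3.0.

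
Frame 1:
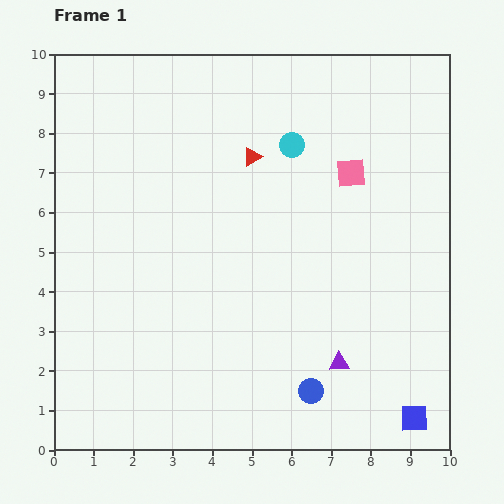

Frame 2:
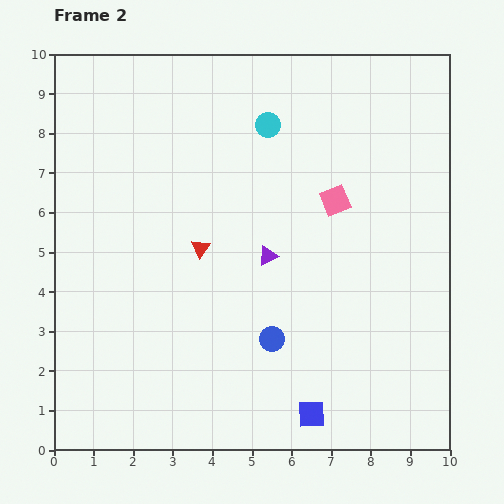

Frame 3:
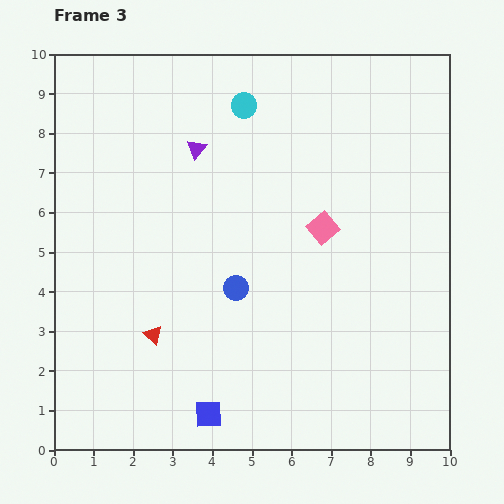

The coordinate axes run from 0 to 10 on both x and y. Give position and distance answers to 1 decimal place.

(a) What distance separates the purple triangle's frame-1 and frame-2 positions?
3.2

The purple triangle moved from (7.2, 2.2) to (5.4, 4.9), a distance of √(1.8² + 2.7²) ≈ 3.2.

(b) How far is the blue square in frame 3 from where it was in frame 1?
5.2

The blue square moved from (9.1, 0.8) to (3.9, 0.9), a distance of √(5.2² + 0.1²) ≈ 5.2.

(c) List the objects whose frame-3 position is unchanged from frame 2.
none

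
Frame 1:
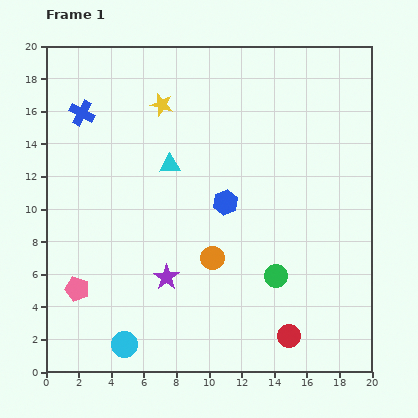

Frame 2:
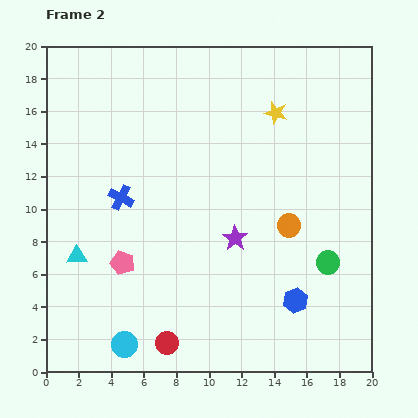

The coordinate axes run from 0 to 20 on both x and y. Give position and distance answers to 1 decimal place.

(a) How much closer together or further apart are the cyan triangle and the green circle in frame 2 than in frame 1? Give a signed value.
+6.0

Distance in frame 1: 9.4. Distance in frame 2: 15.4.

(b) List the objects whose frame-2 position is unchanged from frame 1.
the cyan circle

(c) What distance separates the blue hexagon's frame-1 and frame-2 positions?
7.4

The blue hexagon moved from (11.0, 10.4) to (15.3, 4.4), a distance of √(4.3² + 6.0²) ≈ 7.4.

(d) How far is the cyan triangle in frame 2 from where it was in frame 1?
8.0

The cyan triangle moved from (7.6, 12.7) to (1.9, 7.1), a distance of √(5.7² + 5.6²) ≈ 8.0.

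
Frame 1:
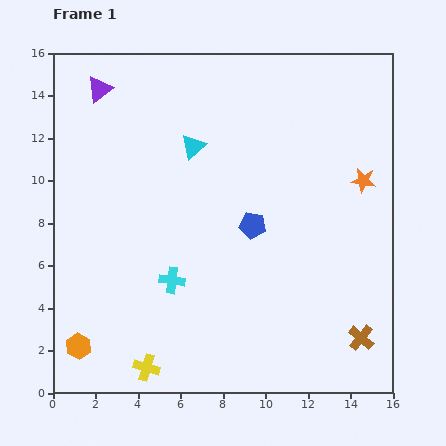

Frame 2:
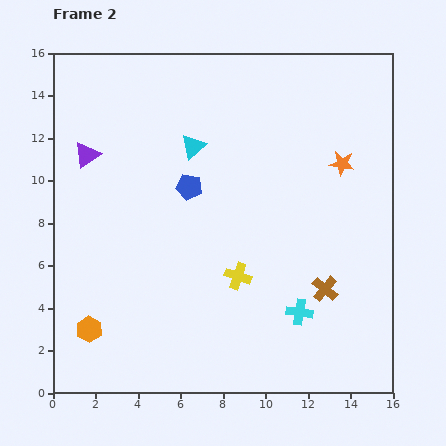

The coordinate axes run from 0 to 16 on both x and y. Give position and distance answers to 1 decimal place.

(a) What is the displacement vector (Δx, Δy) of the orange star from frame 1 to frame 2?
(-1.0, 0.8)

The orange star was at (14.6, 10.0) in frame 1 and (13.6, 10.8) in frame 2.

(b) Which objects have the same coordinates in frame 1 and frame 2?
the cyan triangle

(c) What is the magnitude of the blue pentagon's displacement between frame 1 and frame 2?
3.5

The blue pentagon moved from (9.4, 7.9) to (6.4, 9.7), a distance of √(3.0² + 1.8²) ≈ 3.5.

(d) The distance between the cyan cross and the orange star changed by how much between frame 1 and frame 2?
-2.9

Distance in frame 1: 10.2. Distance in frame 2: 7.3.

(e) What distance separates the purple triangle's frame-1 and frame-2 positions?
3.2

The purple triangle moved from (2.2, 14.3) to (1.6, 11.2), a distance of √(0.6² + 3.1²) ≈ 3.2.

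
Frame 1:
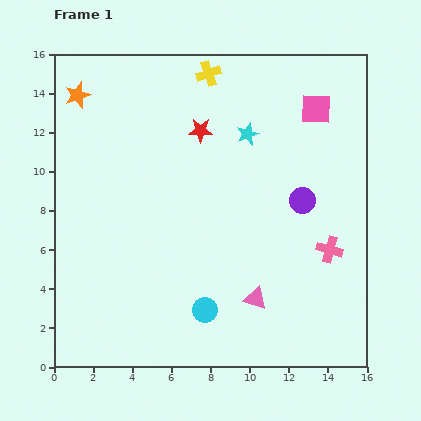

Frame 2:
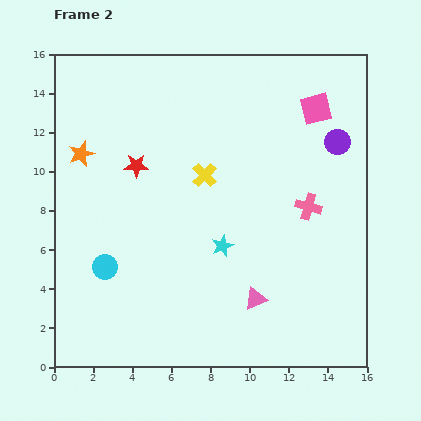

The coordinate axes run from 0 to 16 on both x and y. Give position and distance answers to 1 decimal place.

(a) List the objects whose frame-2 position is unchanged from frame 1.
the pink triangle, the pink square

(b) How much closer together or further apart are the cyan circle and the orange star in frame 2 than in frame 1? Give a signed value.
-6.9

Distance in frame 1: 12.8. Distance in frame 2: 5.9.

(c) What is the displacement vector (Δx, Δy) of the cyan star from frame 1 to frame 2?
(-1.3, -5.7)

The cyan star was at (9.9, 11.9) in frame 1 and (8.6, 6.2) in frame 2.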